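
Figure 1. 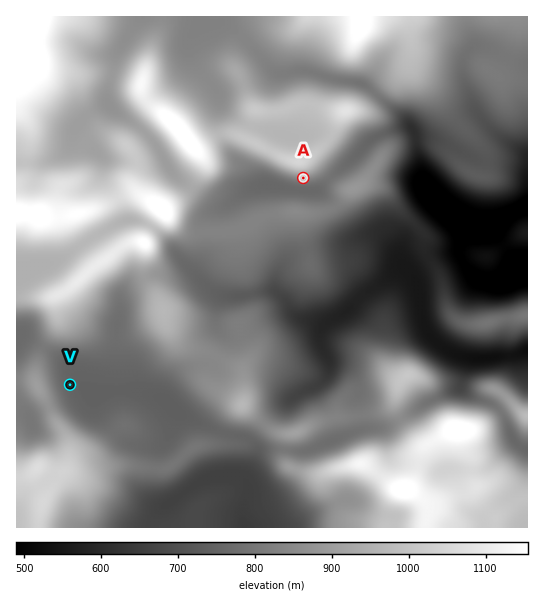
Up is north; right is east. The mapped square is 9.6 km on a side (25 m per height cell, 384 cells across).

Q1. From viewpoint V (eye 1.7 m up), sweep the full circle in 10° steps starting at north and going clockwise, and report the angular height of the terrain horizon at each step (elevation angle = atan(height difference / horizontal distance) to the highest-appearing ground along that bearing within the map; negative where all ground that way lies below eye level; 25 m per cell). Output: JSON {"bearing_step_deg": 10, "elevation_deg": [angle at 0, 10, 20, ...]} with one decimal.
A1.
{"bearing_step_deg": 10, "elevation_deg": [10.9, 9.4, 7.5, 7.3, 4.2, 5.7, 5.6, 3.9, 2.1, 2.6, 3.2, 3.0, 1.1, 1.4, 1.6, 3.9, 7.7, 10.3, 11.6, 12.2, 12.6, 11.9, 12.0, 13.1, 14.3, 15.1, 15.3, 14.8, 13.4, 11.5, 9.3, 6.9, 4.6, 6.4, 9.3, 11.6]}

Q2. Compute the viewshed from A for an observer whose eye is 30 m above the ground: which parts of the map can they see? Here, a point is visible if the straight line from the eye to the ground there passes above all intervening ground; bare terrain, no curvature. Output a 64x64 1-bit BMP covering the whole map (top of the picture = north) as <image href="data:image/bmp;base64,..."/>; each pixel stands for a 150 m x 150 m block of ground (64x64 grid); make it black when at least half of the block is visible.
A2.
<image width="64" height="64" href="data:image/bmp;base64,Qk0+AgAAAAAAAD4AAAAoAAAAQAAAAEAAAAABAAEAAAAAAAACAAATCwAAEwsAAAIAAAAAAAAA////AAAAAAAAAAAAAAAAAAAAAAAAAAAAAAAAAAAAAAAAAAAAAAAAAAAYAAAAAAAAAHgAAAADwAAB+AAAAAPAAB/4AAAPh8AAP/AAAAP/gAAD4AAAAf/AAAAAAAAAf+AAAAAAAAAf+AAAAAAB+AAfgAAAAAH+AAfgAAAAA//4B/MAAAAPH/wB4wAAAD8P/gHHAAAA/wP+AP4AAAH/Af8B/AAAAZ8I///wAAAAP3B//8AAAAD/8H/4AAAAB//gf+AAAAAP/8B/wAAAAA/fgB+EAAMAH/8ABgfgB4Af/wAAB/8BgD/+AAAH/wAAPgAAAAYAAAB8AAAABAAAAPgAAAAAAAAA+AQAAAAAAABwDAAAAAAAAGAeAAAAAAAAYB4AAAAAAADgDgAAAAAAAI9+AAAAAAAAH/8AAAAAAAAf/wAAAAAAAB///gAAAAAAP///gAAAAAB////AAAAAAf///8AAAAABgf//8AAAAAAA/jjwAAAAAAD4ADgAAAAAAeAADAAAAAADwAAAAAAAAAMAAAAAAAAABgAAAAAAAAAAAAAAAAAAAAAAAAAAAAAAAAAAAAAMAAAAAAAAAAwAAAAAAAAAAQAAAAAAAAAAAAAAAAAAAAAAAAAAAAAAAAAAAAAAAAAAAAAAAAAAAAAAAAAAAAAAAAAAAAAAAAAAAAAAAAAAAAAAAAAAAAAAAA=="/>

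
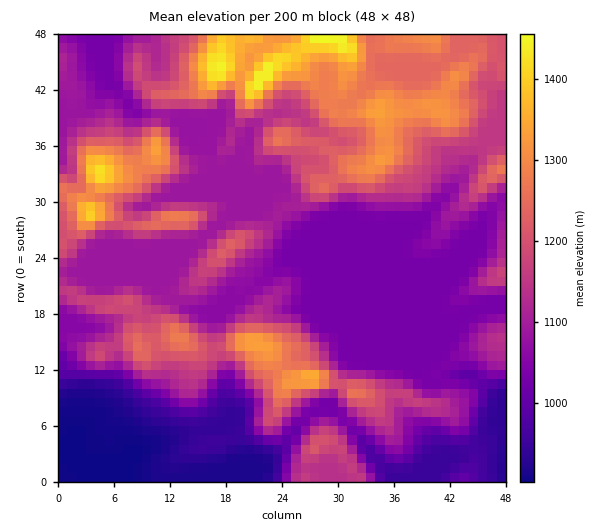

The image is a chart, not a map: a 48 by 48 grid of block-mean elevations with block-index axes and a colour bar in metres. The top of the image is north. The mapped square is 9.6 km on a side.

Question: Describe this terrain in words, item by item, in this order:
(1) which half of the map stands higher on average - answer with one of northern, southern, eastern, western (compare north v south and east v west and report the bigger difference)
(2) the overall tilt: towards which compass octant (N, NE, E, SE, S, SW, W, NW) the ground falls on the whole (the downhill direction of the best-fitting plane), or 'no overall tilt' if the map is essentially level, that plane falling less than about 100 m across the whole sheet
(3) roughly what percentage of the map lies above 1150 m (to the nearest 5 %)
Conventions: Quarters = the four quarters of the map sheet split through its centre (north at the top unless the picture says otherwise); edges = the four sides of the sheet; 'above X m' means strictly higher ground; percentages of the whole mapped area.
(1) On average the northern half of the map is the higher ground.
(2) On the whole the ground falls towards the south.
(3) Roughly 35 % of the ground is higher than 1150 m.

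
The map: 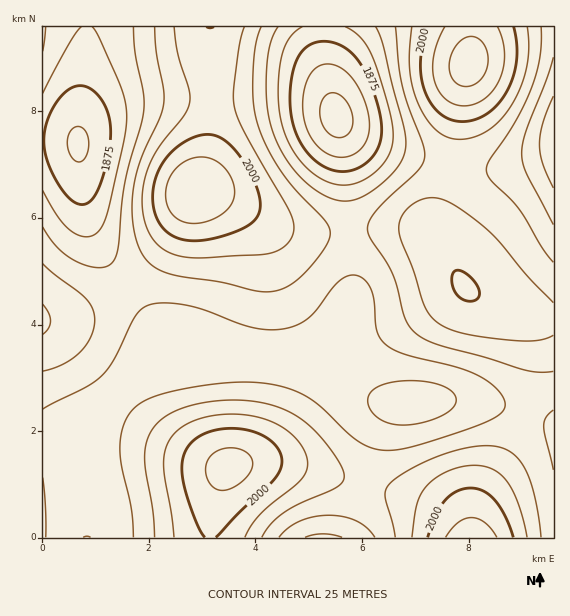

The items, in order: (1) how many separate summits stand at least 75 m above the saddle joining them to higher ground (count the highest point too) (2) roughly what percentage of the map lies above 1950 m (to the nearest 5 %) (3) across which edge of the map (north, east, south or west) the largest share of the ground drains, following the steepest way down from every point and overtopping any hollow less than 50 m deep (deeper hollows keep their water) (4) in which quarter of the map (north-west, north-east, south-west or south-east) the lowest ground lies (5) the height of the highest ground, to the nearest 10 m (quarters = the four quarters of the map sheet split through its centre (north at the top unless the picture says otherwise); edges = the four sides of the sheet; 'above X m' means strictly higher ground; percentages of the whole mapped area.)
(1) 4 summits rise at least 75 m above their surroundings.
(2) Ground above 1950 m makes up about 45 % of the sheet.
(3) Most of the ground drains across the southern edge.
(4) The lowest ground is in the north-east quarter.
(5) The highest point reaches roughly 2060 m.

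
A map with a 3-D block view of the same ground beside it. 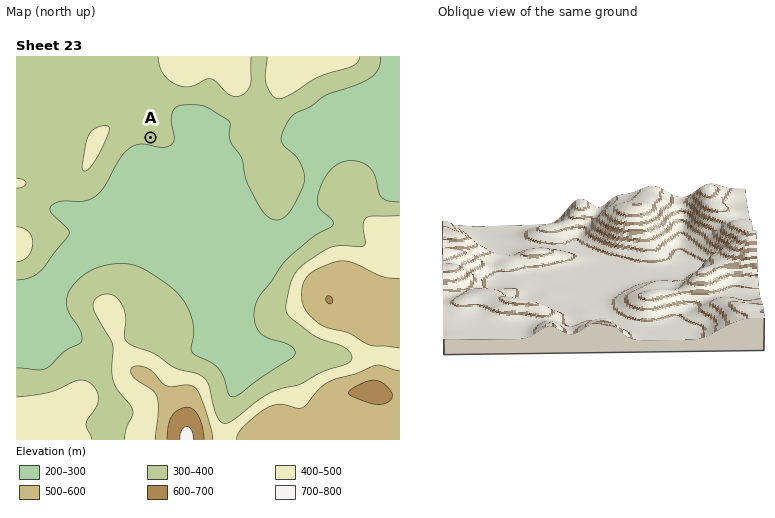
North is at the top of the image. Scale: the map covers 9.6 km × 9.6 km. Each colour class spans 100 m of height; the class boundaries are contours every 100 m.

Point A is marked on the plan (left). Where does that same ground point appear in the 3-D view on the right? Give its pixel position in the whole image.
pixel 510 294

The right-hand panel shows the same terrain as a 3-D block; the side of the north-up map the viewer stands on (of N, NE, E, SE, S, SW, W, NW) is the W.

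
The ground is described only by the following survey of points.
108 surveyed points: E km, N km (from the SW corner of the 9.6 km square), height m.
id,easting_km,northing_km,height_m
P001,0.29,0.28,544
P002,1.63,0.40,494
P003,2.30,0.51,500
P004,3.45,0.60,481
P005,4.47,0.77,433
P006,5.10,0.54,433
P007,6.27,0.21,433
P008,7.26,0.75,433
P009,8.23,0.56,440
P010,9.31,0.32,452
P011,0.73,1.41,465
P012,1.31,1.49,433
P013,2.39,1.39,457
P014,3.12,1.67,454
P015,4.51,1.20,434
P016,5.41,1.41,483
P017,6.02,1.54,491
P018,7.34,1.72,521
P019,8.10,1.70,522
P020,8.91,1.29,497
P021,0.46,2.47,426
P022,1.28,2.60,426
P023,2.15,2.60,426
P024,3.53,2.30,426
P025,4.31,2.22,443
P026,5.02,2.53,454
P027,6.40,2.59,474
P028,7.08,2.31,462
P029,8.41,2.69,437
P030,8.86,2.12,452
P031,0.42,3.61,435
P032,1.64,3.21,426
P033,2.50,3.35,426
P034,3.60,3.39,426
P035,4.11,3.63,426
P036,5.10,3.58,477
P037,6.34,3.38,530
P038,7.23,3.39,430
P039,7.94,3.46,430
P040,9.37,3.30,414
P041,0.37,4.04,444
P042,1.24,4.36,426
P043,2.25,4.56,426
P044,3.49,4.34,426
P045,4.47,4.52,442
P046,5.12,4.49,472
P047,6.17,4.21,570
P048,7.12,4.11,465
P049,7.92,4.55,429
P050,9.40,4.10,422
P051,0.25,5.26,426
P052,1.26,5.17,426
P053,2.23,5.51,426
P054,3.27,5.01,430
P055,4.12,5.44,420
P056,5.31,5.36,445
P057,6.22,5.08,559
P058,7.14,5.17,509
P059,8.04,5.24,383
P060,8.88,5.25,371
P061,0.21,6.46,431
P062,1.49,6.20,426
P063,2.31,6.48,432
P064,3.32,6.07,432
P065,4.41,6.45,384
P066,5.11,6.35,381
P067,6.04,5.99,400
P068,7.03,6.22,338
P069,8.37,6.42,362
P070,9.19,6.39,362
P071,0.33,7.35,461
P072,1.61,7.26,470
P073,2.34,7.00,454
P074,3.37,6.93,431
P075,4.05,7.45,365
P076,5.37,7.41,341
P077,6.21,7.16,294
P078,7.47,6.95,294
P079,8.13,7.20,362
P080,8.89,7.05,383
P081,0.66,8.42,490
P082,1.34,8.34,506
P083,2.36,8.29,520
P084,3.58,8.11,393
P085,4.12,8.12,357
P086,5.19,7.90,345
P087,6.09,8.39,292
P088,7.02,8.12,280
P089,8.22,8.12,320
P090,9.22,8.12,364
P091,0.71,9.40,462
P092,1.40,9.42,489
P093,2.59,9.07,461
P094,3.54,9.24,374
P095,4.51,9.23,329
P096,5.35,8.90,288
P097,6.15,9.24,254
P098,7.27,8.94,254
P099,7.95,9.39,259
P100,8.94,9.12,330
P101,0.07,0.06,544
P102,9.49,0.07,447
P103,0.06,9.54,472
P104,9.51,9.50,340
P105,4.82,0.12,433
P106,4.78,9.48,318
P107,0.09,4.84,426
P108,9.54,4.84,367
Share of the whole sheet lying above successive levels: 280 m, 95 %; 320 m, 90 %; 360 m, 82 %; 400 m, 74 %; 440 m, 38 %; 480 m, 19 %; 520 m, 4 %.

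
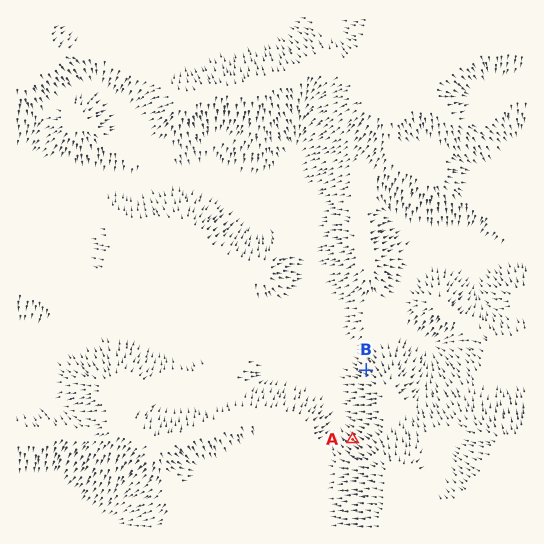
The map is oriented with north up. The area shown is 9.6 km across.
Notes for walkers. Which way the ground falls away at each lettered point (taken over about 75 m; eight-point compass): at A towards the NW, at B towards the NW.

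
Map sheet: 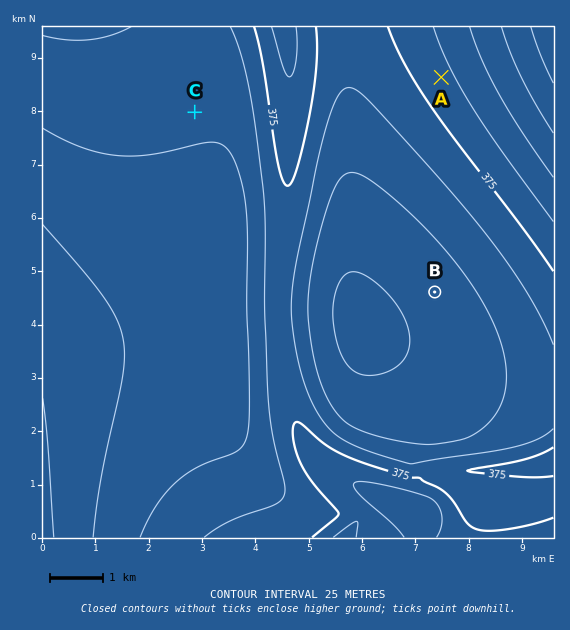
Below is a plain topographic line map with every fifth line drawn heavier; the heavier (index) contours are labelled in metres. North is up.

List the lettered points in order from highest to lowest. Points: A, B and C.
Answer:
B C A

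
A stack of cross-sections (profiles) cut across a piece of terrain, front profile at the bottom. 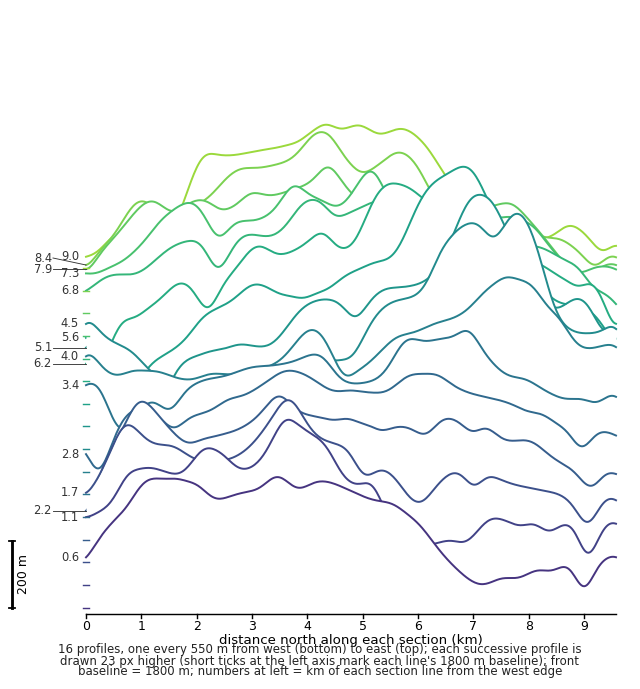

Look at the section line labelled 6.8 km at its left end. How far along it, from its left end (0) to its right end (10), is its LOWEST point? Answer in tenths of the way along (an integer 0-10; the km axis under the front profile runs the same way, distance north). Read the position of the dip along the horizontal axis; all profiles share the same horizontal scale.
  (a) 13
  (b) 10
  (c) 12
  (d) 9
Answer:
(b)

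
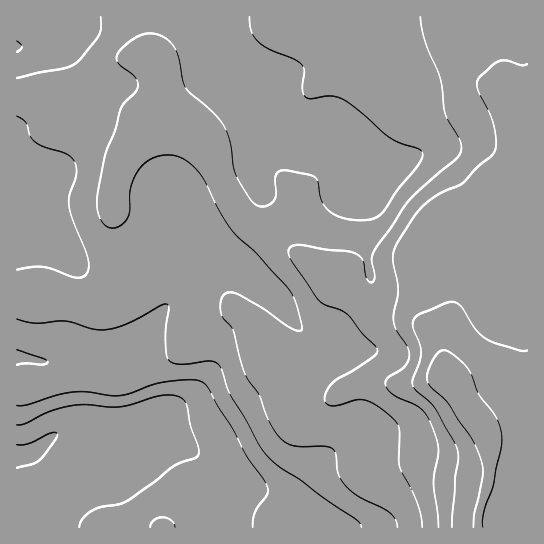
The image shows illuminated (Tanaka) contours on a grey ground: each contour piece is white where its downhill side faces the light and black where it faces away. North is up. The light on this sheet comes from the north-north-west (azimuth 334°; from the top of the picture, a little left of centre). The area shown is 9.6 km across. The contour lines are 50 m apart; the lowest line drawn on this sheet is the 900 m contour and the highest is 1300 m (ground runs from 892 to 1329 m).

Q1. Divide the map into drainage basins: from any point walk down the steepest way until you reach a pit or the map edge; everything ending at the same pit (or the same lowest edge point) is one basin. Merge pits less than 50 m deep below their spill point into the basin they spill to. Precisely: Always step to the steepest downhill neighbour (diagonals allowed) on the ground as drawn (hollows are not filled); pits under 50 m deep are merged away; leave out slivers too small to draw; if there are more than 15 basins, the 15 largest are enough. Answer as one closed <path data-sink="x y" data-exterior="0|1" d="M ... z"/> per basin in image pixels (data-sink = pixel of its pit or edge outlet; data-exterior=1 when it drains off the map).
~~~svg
<path data-sink="17 455" data-exterior="1" d="M527 16l-383 1 5 37 10 9 4 8 2 18 7 20 5 9 7 5-21 2-24 11-16 21-10 24-1 25 3 9 36 55-29 35-19 8-14-2-52-22-21 1 1 238 511-1z"/><path data-sink="17 230" data-exterior="1" d="M149 55l-14 1-8 4-14 16-10 4-49 7-38 8 1 194 20 0 52 22 14 2 19-8 29-35-34-49-5-15 0-17 5-22 16-25 10-9 12-5 20-5 9 0-7-5-8-15-6-32-4-8z"/><path data-sink="17 47" data-exterior="1" d="M143 16l-126 0-1 78 15-1 23-6 49-7 10-4 14-16 8-4 14-1-4-37z"/>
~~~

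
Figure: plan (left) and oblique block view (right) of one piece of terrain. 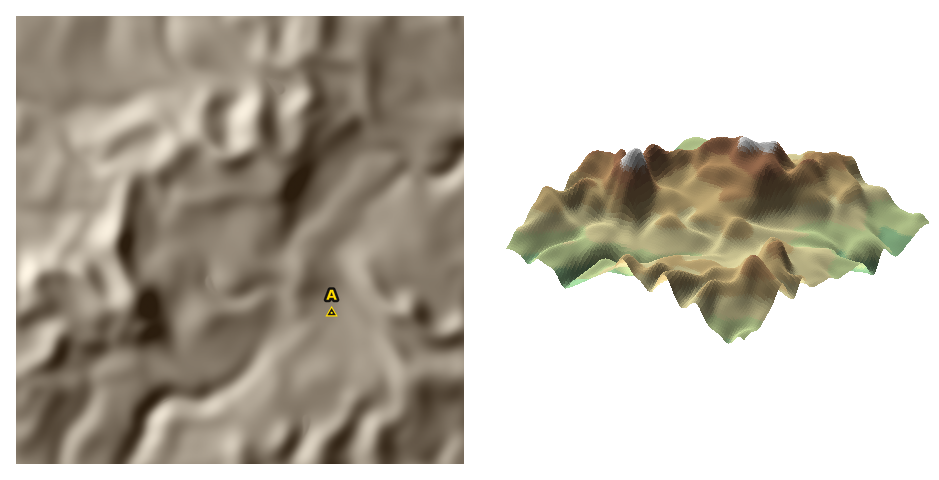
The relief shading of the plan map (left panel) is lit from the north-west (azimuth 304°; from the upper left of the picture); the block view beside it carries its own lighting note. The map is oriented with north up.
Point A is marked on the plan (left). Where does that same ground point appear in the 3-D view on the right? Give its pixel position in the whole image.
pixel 737 256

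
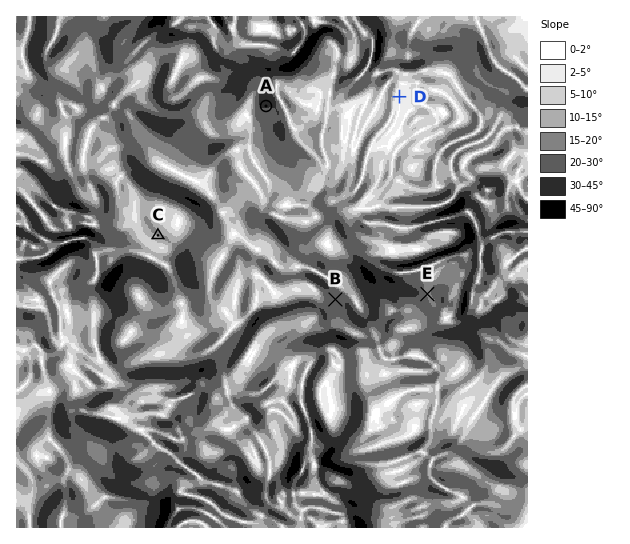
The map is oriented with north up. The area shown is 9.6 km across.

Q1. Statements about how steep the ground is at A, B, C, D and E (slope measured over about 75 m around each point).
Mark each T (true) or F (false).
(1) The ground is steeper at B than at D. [T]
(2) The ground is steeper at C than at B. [F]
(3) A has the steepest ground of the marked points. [T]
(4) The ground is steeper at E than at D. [T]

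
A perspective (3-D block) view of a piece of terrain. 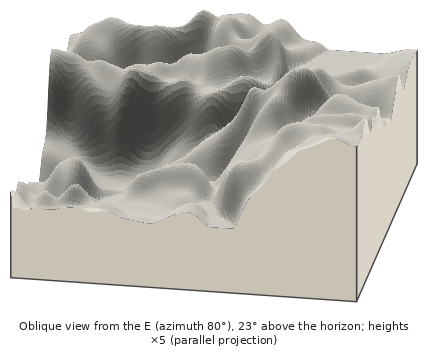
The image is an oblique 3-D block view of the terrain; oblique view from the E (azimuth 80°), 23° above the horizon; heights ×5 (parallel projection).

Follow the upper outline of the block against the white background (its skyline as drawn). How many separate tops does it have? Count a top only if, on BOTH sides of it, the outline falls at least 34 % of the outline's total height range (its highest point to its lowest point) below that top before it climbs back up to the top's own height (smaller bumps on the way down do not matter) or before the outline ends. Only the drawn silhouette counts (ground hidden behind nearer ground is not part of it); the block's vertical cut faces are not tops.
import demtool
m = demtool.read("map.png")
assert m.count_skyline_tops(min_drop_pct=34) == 0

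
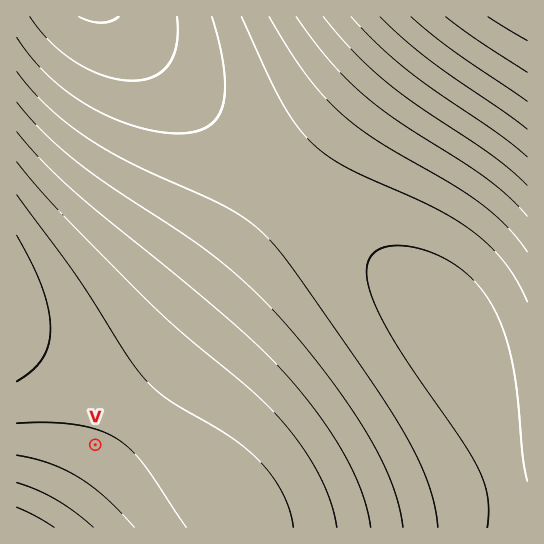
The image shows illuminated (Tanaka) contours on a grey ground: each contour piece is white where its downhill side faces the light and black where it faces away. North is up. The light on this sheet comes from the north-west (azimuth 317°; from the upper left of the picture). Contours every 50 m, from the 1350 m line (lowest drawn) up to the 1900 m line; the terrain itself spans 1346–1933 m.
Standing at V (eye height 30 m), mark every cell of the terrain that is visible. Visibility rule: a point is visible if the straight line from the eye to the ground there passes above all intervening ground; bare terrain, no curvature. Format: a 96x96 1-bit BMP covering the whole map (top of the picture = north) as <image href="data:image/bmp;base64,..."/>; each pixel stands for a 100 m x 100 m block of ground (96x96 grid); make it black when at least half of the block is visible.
<image width="96" height="96" href="data:image/bmp;base64,Qk2+BAAAAAAAAD4AAAAoAAAAYAAAAGAAAAABAAEAAAAAAIAEAAATCwAAEwsAAAIAAAAAAAAA////AAAAAAAAA////4AAAAAAAAAAB////4AAAAAAAAAAD////4AAAAAAAAAAH////4AAAAAAAAAAP////4AAAAAAAAAAf////4AAAAAAAAAB/////wAAAAAAAAAH/////wAAAAAAAAD//////wAAAAAAAAD//////gAAAAAAAAD//////gAAAAAAAAD//////AAAAAAAAAD/////+AAAAAAAAAD/////+AAAAAAAAAD/////8AAAAAAAAAD/////4AAAAAAAAAD/////wAAAAAAAAAD/////gAAAAAAAAAD////+AAAAAAAAAAD////8AAAAAAAAAAD////4AAAAAAAAAAD////gAAAAAAAAAAD////AAAAAAAAAAAD///8AAAAAAAAAAAD///4AAAAAAAAAAAD///gAAAAAAAAAAAD///AAAAAAAAAAAAD//+AAAAAAAAAAAAD//4AAAAAAAAAAAAD//wAAAAAAAAAAAAD//gAAAAAAAAAAAAD//AAAAAAAAAAAAAD/+AAAAAAAAAAAAAD/8AAAAAAAAAAAAAD/4AAAAAAAAAAAAAD/wAAAAAAAAAAAAAD/gAAAAAAAAAAAAAD/AAAAAAAAAAAAAAD+AAAAAAAAAAAAAAD8AAAAAAAAAAAAAAD4AAAAAAAAAAAAAADwAAAAAAAAAAAAAADgAAAAAAAAAAAAAADAAAAAAAAAAAAAAACAAAAAAAAAAAAAAAAAAAAAAAAAAAAAAAAAAAAAAAAAAAAAAAAAAAAAAAAAAAAAAAAAAAAAAAAAAAAAAAAAAAAAAAAAAAAAAAAAAAAAAAAAAAAAAAAAAAAAAAAAAAAAAAAAAAAAAAAAAAAAAAAAAAAAAAAAAAAAAAAAAAAAAAAAAAAAAAAAAAAAAAAAAAAAAAAAAAAAAAAAAAAAAAAAAAAAAAAAAAAAAAAAAAAAAAAAAAAAAAAAAAAAAAAAAAAAAAAAAAAAAAAAAAAAAAAAAAAAAAAAAAAAAAEAAAAAAAAAAAAAAAMAAAAAAAAAAAAAAAcAAAAAAAAAAAAAAA8AAAAAAAAAAAAAAB8AAAAAAAAAAAAAAH8AAAAAAAAAAAAAAP8AAAAAAAAAAAAAAf8AAAAAAAAAAAAAB/8AAAAAAAAAAAAAD/8AAAAAAAAAAAAAP/8AAAAAAAAAAAAAf/8AAAAAAAAAAAAB//8AAAAAAAAAAAAD//8AAAAAAAAAAAAP//8AAAAAAAAAAAAf//8AAAAAAAAAAAB///8AAAAAAAAAAAD///8AAAAAAAAAAAH///8AAAAAAAAAAAP///8AAAAAAAAAAA////8AAAAAAAAAAB////8AAAAAAAAAAD////8AAAAAAAAAAH////8AAAAAAAAAAP////8AAAAAAAAAAf////8AAAAAAAAAA/////8AAAAAAAAAA/////8AAAAAAAAAB/////8AAAAAAAAAD/////8AAAAAAAAAH/////8AAAAAAAAAP/////8AAAAAAAAAP/////8AAAAAAAAAf/////8AAAAAAAAA//////8="/>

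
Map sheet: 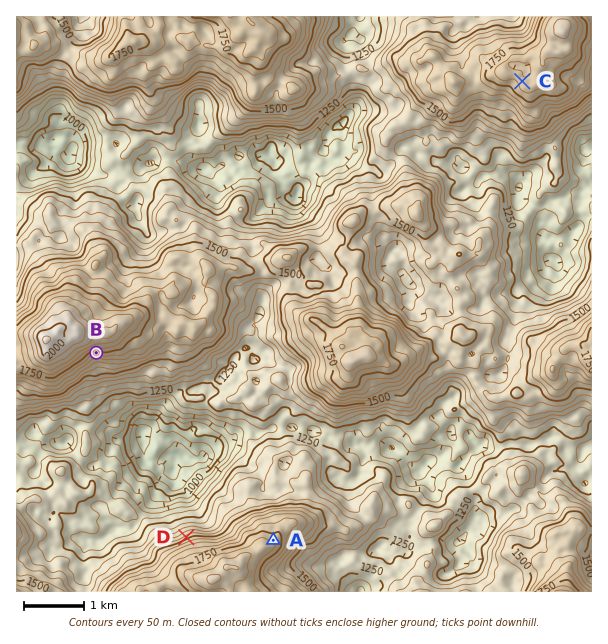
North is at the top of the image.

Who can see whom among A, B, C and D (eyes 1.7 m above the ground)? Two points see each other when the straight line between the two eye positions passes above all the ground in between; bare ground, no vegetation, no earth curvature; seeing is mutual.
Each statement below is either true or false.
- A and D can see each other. false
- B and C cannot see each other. true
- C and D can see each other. false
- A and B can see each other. true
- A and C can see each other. false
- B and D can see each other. true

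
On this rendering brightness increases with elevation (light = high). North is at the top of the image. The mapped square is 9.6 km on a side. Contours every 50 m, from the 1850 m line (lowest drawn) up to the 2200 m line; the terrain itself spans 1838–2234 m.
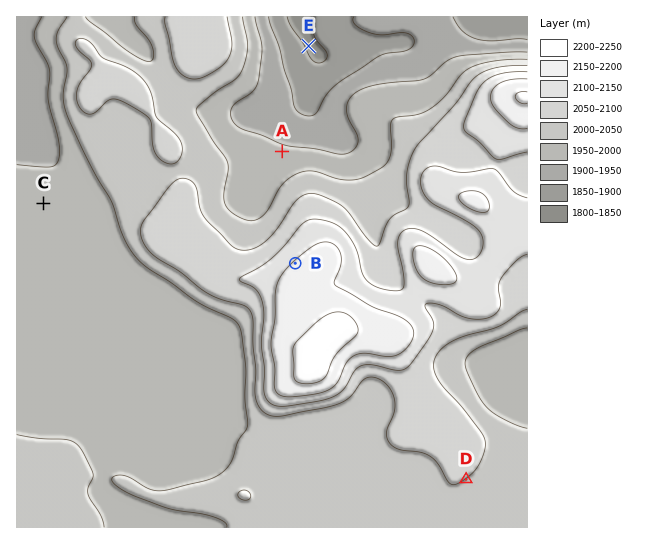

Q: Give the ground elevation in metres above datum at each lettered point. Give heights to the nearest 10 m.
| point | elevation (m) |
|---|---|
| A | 1960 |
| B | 2160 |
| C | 1950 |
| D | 2050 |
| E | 1850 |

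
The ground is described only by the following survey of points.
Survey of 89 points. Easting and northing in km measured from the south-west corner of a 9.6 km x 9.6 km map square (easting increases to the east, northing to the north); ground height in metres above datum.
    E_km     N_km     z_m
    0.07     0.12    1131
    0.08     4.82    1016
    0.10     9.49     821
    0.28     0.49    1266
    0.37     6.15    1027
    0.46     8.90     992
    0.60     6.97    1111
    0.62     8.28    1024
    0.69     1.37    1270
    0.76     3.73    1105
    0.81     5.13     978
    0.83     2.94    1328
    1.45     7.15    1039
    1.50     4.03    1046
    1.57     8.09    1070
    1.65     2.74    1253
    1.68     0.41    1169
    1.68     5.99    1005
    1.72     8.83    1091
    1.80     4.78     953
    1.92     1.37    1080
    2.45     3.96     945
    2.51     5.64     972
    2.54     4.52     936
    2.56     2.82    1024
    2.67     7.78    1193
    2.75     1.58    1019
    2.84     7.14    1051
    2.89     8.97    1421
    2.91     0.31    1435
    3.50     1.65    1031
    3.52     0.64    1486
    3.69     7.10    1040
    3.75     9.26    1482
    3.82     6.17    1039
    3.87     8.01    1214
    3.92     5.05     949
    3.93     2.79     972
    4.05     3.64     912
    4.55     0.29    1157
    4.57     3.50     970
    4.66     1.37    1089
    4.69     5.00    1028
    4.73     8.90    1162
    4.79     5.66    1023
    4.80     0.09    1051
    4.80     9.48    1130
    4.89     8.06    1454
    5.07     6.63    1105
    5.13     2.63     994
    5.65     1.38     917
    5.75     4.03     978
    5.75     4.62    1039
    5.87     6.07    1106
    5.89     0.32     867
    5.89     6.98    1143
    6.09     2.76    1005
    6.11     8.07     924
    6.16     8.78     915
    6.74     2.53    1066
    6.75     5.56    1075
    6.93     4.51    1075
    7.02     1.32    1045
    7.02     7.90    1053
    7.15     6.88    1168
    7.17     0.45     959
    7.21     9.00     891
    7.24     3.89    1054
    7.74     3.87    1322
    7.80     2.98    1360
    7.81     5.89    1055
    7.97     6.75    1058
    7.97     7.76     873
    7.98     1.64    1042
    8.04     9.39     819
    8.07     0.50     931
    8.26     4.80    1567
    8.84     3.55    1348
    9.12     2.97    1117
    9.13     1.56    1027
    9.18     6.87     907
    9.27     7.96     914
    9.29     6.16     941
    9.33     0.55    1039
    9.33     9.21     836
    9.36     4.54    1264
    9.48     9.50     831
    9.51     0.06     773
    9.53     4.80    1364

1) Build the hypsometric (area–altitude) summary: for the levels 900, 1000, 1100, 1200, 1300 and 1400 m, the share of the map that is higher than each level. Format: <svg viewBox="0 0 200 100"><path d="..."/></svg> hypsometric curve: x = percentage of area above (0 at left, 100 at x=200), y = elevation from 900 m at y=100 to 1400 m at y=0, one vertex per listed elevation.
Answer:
<svg viewBox="0 0 200 100"><path d="M183 100l-50-20-69-20-32-20-14-20-8-20"/></svg>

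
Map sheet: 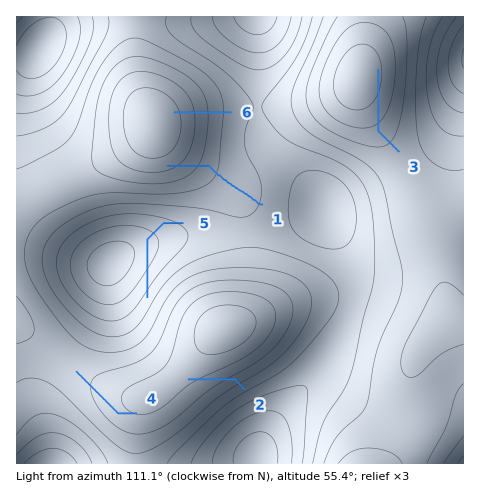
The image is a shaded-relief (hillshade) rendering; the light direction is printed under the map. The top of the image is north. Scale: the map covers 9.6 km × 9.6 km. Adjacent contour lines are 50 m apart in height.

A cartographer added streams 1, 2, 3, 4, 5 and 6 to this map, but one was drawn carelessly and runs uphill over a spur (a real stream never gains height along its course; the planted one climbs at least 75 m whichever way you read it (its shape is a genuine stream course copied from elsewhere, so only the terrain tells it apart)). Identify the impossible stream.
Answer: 5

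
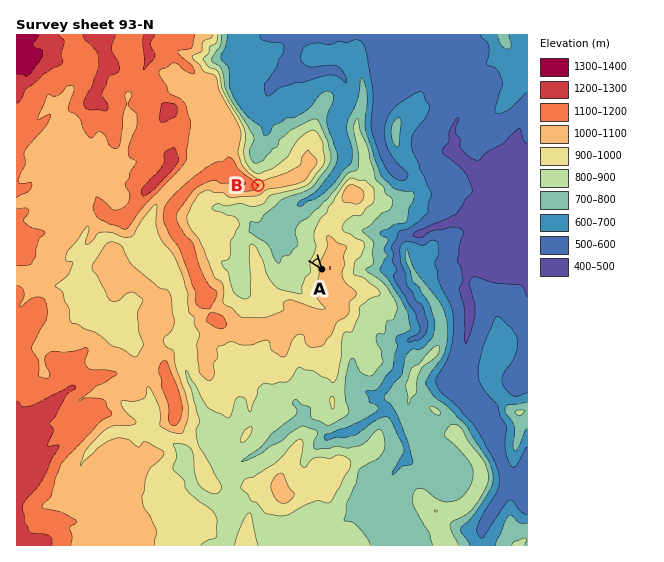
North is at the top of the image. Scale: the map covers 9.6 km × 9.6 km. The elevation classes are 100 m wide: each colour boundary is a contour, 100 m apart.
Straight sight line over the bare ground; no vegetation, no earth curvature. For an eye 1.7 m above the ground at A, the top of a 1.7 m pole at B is visible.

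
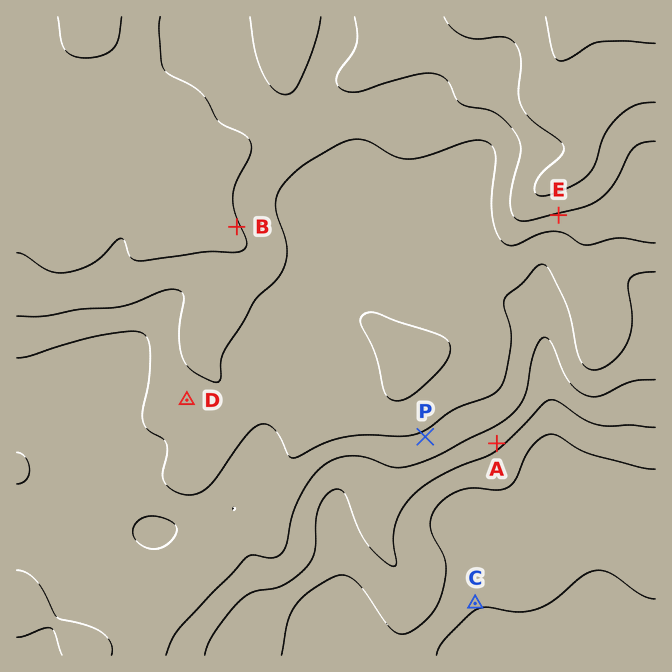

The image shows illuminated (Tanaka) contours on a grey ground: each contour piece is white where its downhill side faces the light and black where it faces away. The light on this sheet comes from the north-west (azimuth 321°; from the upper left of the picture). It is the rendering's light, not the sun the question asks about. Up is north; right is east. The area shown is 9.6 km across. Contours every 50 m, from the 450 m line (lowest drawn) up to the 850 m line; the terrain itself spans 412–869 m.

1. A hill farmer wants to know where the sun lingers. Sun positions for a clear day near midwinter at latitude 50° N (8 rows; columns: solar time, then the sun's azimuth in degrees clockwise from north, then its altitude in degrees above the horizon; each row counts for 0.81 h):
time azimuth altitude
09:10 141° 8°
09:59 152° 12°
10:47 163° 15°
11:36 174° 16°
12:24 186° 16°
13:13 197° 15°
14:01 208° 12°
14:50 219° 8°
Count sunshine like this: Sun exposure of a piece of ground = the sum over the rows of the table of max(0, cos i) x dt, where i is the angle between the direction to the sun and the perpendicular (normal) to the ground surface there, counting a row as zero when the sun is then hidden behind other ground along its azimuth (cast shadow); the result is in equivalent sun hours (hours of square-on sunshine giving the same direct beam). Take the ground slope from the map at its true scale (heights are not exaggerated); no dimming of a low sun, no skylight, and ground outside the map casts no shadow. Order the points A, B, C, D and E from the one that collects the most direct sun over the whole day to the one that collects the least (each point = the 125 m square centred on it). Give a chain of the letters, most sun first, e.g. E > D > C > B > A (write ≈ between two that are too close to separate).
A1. E > A > C ≈ D > B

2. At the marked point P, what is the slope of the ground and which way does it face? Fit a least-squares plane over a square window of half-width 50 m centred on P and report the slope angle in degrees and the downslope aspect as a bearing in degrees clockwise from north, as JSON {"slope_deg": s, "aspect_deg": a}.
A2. {"slope_deg": 5, "aspect_deg": 157}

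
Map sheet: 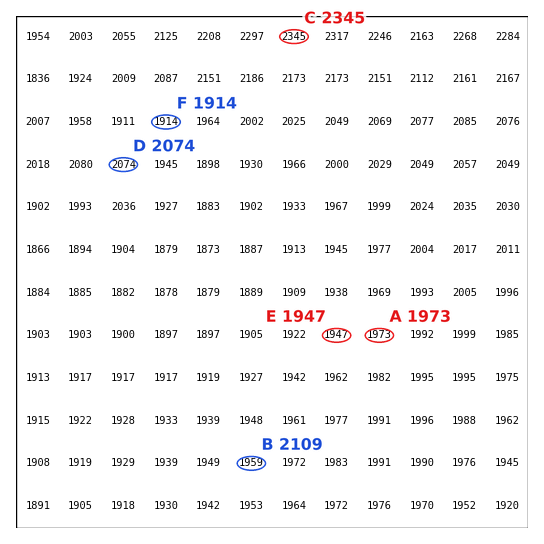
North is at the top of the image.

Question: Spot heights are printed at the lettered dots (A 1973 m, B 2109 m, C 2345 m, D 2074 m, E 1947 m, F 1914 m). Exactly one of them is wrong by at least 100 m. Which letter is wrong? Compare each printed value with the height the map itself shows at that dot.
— B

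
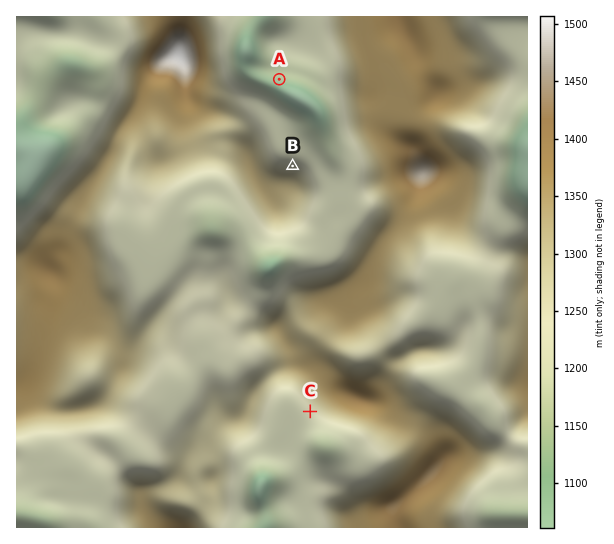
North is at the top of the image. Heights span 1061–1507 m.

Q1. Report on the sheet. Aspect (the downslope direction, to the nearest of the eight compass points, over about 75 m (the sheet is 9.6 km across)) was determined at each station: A S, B N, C SW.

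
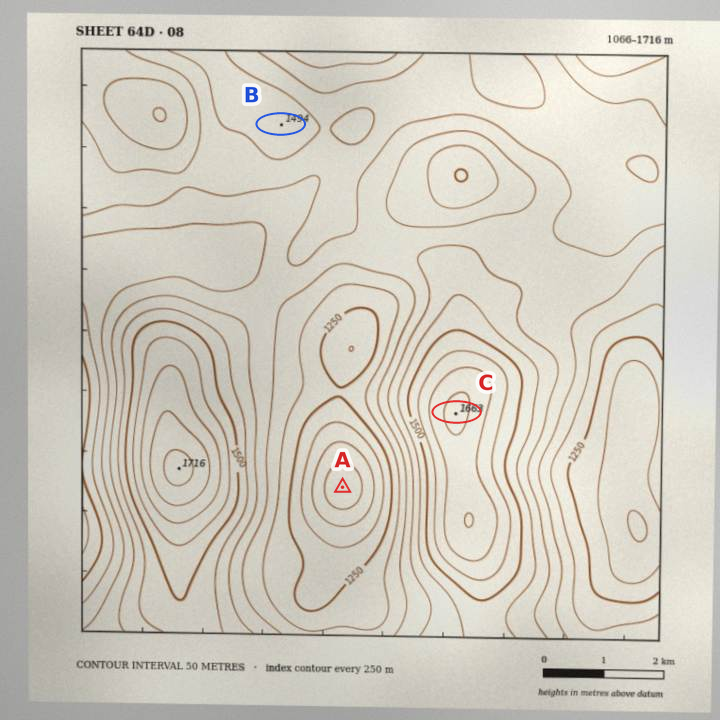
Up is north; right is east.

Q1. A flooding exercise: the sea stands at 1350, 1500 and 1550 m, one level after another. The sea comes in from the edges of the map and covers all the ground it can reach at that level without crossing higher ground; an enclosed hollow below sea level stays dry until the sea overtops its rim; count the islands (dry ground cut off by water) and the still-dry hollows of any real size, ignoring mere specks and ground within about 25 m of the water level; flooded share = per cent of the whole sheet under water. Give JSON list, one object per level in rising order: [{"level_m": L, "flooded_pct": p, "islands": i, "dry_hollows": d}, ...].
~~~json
[{"level_m": 1350, "flooded_pct": 32, "islands": 0, "dry_hollows": 2}, {"level_m": 1500, "flooded_pct": 87, "islands": 2, "dry_hollows": 0}, {"level_m": 1550, "flooded_pct": 91, "islands": 2, "dry_hollows": 0}]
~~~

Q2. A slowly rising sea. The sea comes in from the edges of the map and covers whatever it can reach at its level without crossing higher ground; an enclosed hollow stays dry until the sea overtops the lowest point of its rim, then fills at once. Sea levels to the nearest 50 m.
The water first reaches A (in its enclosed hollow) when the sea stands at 1300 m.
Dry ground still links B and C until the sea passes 1400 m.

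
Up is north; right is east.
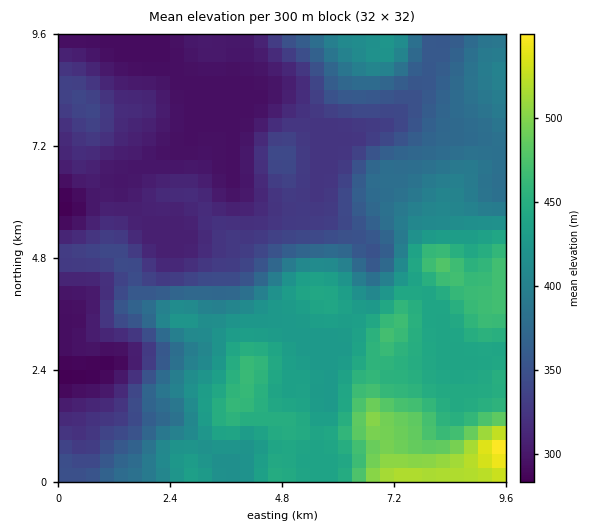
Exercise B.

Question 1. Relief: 280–560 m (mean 380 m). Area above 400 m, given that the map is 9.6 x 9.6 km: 35.2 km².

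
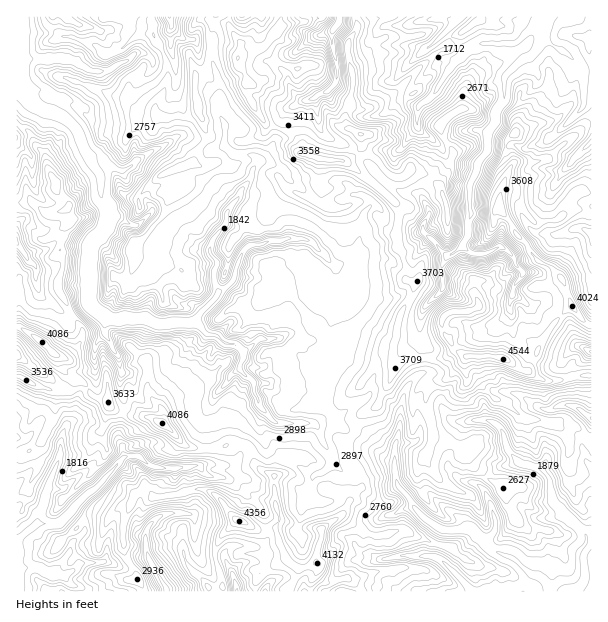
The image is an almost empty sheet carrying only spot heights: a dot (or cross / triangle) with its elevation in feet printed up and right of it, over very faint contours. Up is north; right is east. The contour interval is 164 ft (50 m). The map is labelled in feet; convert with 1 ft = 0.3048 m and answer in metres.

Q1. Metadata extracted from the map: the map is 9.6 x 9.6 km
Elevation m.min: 390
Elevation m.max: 1380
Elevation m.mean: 800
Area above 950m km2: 23.7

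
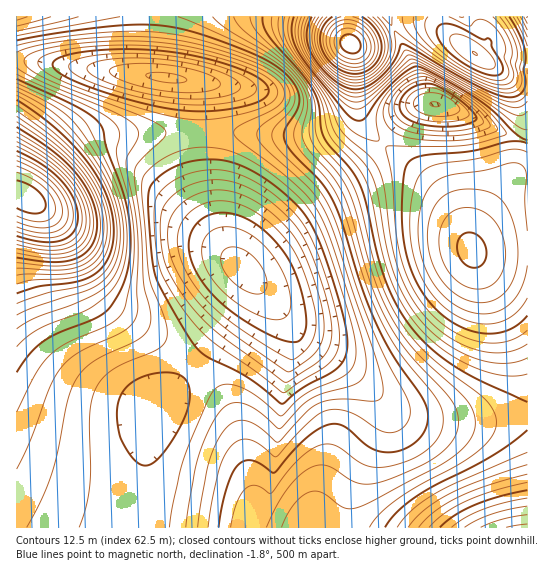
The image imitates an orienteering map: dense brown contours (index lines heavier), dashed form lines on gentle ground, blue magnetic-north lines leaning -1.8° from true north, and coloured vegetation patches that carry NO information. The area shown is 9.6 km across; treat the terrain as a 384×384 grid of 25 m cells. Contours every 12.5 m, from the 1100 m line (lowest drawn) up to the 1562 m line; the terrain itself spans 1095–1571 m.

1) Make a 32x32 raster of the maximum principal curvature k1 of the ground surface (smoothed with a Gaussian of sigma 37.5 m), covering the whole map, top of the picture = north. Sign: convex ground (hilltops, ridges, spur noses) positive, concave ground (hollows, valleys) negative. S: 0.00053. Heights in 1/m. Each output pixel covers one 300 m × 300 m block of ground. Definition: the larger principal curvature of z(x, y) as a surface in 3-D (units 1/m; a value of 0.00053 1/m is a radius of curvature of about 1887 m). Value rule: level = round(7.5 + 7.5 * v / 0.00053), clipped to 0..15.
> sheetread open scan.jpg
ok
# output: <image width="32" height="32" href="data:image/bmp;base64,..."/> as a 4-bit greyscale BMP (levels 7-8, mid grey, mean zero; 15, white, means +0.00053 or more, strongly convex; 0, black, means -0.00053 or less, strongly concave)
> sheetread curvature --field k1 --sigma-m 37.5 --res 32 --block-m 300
<image width="32" height="32" href="data:image/bmp;base64,Qk12AgAAAAAAAHYAAAAoAAAAIAAAACAAAAABAAQAAAAAAAACAAATCwAAEwsAABAAAAAAAAAAAAAAABEREQAiIiIAMzMzAERERABVVVUAZmZmAHd3dwCIiIgAmZmZAKqqqgC7u7sAzMzMAN3d3QDu7u4A////AIiIiIiIiImYmYiIiIiIiIiIiIiIiIiJmJmIiIiIiIiIiIiIiId3iZiJmIiIiIiIiIiIiIiIiImZiZiIiId4iIiIiIiIiIiJmImZiId3eIiIiIiIiIiIiZiJmYh3d3iIiIiIh3d3eImYiJmYh3d4iIiIiHd3d3iJmIiZmId3iIiIiHd3d3d4mZiImZiIeIiIiHd3d3d4iZmYeIiIiIiIiIh3d3d3iJmZiHd4iIiIiIiId3d3iImZmIiHeIiIiIiIiHd4iImZmYh3d3eIiIiJmZl3eIiZmZh3d3d3iIiImZmZd4iJmZiHd3d3d4iIiJmZmXiJmqmHd3d3d3eIiImZmZiImqqph3d3d3d3iIiJmZmIiau7qXd3d3d3d4iImZmZiJvMyph3d3d3d3eIiJmZmIi8zLqYh3d3d3d4iIiZmYiIzMupmId3d3d3eIiJmZiIicu5mYiIh3d3d3eIiZmIiIm6mZiIiIiIiIiHiJmZmZmZmZiIiIiJmZmZmImqqqqqqoiIiZmqqqq7uqqru6qZiZuIiau7u7u7qqmavLl2Z3m9maqqqZmIiHdnit23VWaKzYiId3d3d3d2VYvet0Vprf93d3d3d3d3dmaM7sqZzf/9d3d3d3d4iJmrzv/tve//vIiImZqqq7u8ze//3M3v29uqu7u7u7qqqrvO7Lqr3J3K"/>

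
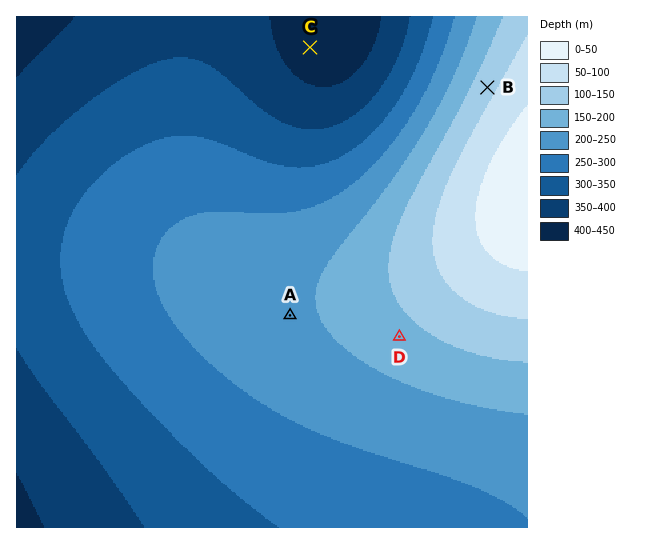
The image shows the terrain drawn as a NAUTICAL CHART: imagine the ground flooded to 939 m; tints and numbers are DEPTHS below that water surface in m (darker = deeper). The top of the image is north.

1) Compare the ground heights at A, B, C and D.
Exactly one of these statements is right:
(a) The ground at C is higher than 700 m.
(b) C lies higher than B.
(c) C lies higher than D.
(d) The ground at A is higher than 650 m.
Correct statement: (d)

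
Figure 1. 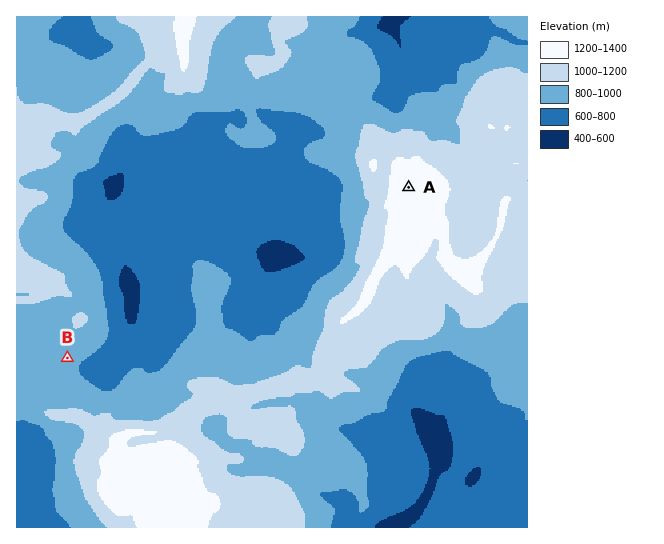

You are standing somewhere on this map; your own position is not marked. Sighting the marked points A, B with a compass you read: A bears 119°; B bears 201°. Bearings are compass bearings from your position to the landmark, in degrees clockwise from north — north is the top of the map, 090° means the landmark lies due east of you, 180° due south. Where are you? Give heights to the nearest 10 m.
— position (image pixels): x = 181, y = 61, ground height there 1220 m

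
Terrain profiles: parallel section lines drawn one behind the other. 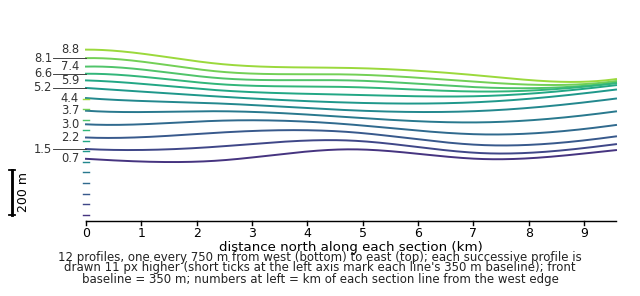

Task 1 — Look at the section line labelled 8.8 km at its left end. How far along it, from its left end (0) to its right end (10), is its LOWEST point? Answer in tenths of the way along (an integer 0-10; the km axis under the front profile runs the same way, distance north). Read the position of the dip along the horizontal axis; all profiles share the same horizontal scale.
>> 9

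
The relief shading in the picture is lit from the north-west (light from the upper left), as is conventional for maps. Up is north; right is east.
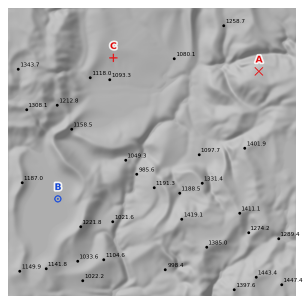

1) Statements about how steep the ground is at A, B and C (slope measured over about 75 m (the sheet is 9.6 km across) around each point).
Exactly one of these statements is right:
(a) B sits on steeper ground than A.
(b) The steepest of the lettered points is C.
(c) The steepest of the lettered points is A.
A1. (c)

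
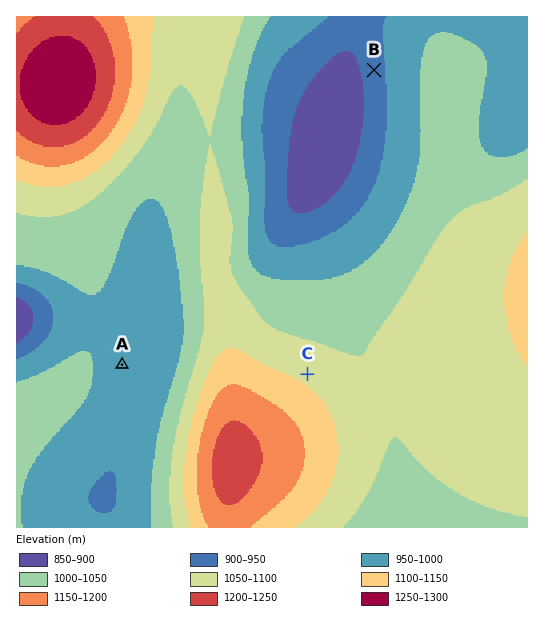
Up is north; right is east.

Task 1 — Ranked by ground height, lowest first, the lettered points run B A C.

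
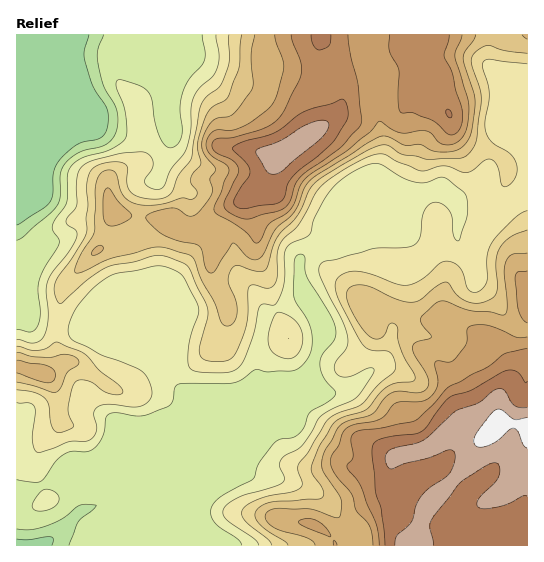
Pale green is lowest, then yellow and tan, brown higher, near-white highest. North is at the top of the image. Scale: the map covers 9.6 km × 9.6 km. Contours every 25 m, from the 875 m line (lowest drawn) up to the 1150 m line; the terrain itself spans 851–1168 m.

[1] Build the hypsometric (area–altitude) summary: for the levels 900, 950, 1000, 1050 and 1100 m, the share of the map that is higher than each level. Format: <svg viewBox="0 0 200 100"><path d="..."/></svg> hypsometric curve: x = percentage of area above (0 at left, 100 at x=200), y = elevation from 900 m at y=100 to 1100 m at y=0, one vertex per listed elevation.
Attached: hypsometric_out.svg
<svg viewBox="0 0 200 100"><path d="M188 100l-64-25-46-25-32-25-25-25"/></svg>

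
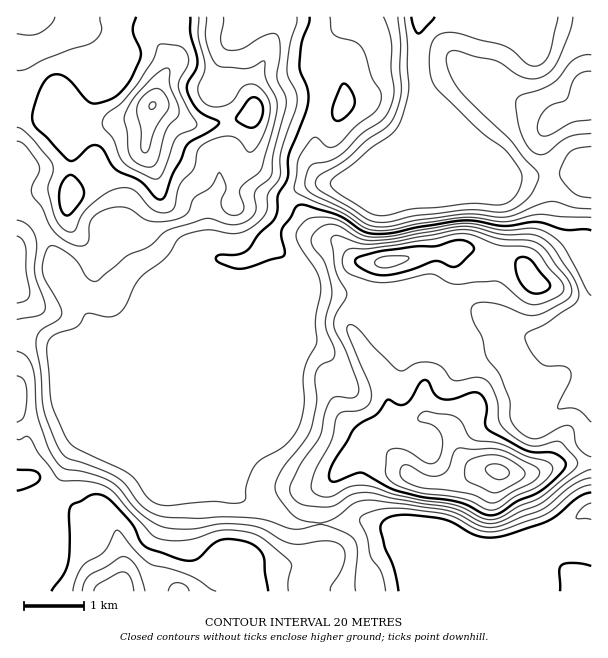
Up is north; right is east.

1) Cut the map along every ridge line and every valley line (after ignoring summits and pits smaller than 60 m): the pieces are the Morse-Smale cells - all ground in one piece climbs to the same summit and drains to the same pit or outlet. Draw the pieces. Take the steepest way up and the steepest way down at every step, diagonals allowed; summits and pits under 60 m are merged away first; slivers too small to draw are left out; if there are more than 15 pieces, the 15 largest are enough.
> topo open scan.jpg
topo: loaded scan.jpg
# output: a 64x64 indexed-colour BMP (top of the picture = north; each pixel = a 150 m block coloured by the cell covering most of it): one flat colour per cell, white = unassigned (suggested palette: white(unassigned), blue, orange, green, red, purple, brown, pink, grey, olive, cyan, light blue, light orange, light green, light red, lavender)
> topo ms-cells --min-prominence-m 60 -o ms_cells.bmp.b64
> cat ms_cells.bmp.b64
<image width="64" height="64" href="data:image/bmp;base64,Qk12CAAAAAAAAHYAAAAoAAAAQAAAAEAAAAABAAQAAAAAAAAIAAATCwAAEwsAABAAAAAAAAAA////ALR3HwAOf/8ALKAsACgn1gC9Z5QAS1aMAMJ34wB/f38AIr28AM++FwDox64AeLv/AIrfmACWmP8A1bDFADMzMzMzMzMzMzMzN3d3d3d3d3d3d3d3d3d3d3d2ZmZmMzMzMzMzMzMzMzMzN3d3d3d3d3d3d3d3d3d3d3ZmZmYzMzMzMzMzMzMzMzMzd3d3d3d3d3d3d3d3d3d3dmZmZjMzMzMzMzMzMzMzMzMzMzM3d3d3d3d3d3d3d3dmZmZmMzMzMzMzMzMzMzMzMzMzMzN3d3d3d3d3d3dmd2ZmZmYzMzMzMzMzMzMzMzMzMzMzM3d3d3d3d3ZmZmZmZmZmZjMzMzMzMzMzMzMzMzMzMzMzd3d3d3d2ZmZmZmZmZmZmMzMzMzMzMzMzMzMzMzMzMyN3d3dmZmZmZmZmZmZmZmYzMzMzMzMzMzMzMzMzMzIiImZmZmZmZmZmZmZmZmZmZjMzMzMzMzMzMzMzMzMzIiIiZmZmZmZmZmZmZmZmZmZmMzMzMzMzMzMzMzMzMiIiIiJmZmZmZmZmZmZmZmZmZmYzMzMzMzMzMzMzMzMiIiIiImZmZmZmZmZmZmZmZmZmZjMzMzMzMzMzMzMzMyIiIiIiJmZmZmZiIiZmZmZmZmZmMzMzMzMzMzMzMzMzIiIiIiIiZmZmYiIiIiJiIiJmZmYzMzMzMzMzMzMzMzMiIiIiIiIiIiIiIiIiIiIiIiIiIjMzMzMzMzMzMzMzMzIiIiIiIiIiIiIiIiIiIiIiIiIiMzMzMzMzMzMzMzMzMiIiIiIiIiIiIiIiIiIiIiIiIiIzMzMzMzMzMzMzMzMzIiIiIiIiIiIiIiIiIiIiIiIiIjMzMzMzMzMzMzMzMzMyIiIiIiIiIiIiIiIiIiIiIiIiMzMzMzMzMzMzMzMzMzMiIiIiIiIiIiIiIiIiIiIiIiIzMzMzMzMzMzMzMzMzMzIiIiIiIiIiIiIiIiIiIiIiIjMzMzMzMzMzMzMzMzMzMiIiIiIiIiIiIiIiIiIiIiIiMzMzMzMzMzMzMzMiIzMyIiIiIiIiIiIiIiIiIiIiIiIzMzMzMzMzMzMzIiIiMzIiIiIiIiIiIiIiIiIiIiIiIjMzMzMzMzMzMzIiIiIjMiIiIiIiIiIiIiIiIiIiIiIiMzMzMzMzMzMzIiIiIiIyIiIiIiIiIiIiIiIiIiIiIiIzMzMzMzMzMzMiIiIiIjIiIiIiIiIiIiIiIiIiIiIiIjMzMzMxEREzMyIiIiIiIiIiIiIiIiIiIiIiIiIiIiIiMzMzMzERERMzIiIiIiIiIiIiIiIiIiIiRCIiIkREQiIzMzMzERERETMiIiIiIiIiIiIiIiIiIiRERCJEREREIjMzMzMREREREyIiIiIiIiIiIiIiIiIiRERERERERERCMzMzMRERERESIiIiIiIiIiIiIiIiIiREREREREREREQzMzMREREREREiIiIiIiIiIiIiJEQiRERERERERERERDMzMxERERERESIiIiIiIiJEREREREREREREREREREREMzMxEREREREREiIiIiIiJEREREREREREREREREREREQzMzERERERERERIiIiIiIkRERERERERERERERERERERDMzMRERERERERESIiIiIkREREREREREREREREREREREMzMRERERERERERERERIiREREREREREREREREREREREQzMxERERERERERERERESRERERERERERERERERERERERDMxERERERERERERERERREREREREREREREREREREREREMzEREREREREREREREREUREREREREREREREREREREREQzERERERERERERERERERRERERERERERERERERERERERDEREREREREREREREREREUREREREREREREREREREREREERERERERERERERERERERREREREREREREREREREREREQREREREREREREREREREREURERERERERERERERERERERBERERERERERERERERERERERFVREREREREREREREREREERERERERERERERERERERERFVVVREREREREREVVVVVEURERERERERERERERERERERFVVVVUREREREREVVVVVVVREREREREREREREREREREREVVVVVVEREREREVVVVVVVVERERERERERERERERERERERVVVVVVREREREVVVVVVVVURERERERERERERERERERERFVVVVVVUREREVVVVVVVVVREREREREREREREREREREREVVVVVVVVEREVVVVVVVVVVERERERERERERERERERERERVVVVVVVUREVVVVVVVVVVUREREREREREREREREREREREVVVVVVVVFVVVVVVVVVVVRERERERERERERERERERERERVVVVVVVVVVVVVVVVVVVVERERERERERERERERERERERFVVVVVVVVVVVVVVVVVVVUREREREREREREREREREREREVVVVVVVVVVVVVVVVVVVVREREREREREREREREREREREVVVVVVVVVVVVVVVVVVVVVERERERERERERERERERERERVVVVVVVVVVVVVVVVVVVVURERERERERERERERERERERFVVVVVVVVVVVVVVVVVVVVRERERERERERERERERERERERVVVVVVVVVVVVVVVVVVVVERERERERERERERERERERERFVVVVVVVVVVVVVVVVVVVURERERERERERERERERERERERFVVVVVVVVVVVVVVVVVVRERERERERERERERERERERERERVVVVVVVVVVVVVVVVVV"/>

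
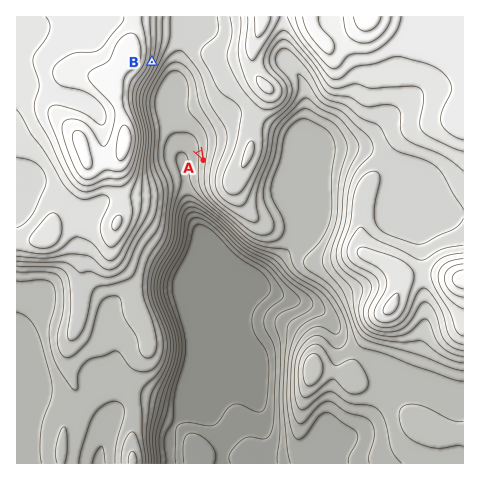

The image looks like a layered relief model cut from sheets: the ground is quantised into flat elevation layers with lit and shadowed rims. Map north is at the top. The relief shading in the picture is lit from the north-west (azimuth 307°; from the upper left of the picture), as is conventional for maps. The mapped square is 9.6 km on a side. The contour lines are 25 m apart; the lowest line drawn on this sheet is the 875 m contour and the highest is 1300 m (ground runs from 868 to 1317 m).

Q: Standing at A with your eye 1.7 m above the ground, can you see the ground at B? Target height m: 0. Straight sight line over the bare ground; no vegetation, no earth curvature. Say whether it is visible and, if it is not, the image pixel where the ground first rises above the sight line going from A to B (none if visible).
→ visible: true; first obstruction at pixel None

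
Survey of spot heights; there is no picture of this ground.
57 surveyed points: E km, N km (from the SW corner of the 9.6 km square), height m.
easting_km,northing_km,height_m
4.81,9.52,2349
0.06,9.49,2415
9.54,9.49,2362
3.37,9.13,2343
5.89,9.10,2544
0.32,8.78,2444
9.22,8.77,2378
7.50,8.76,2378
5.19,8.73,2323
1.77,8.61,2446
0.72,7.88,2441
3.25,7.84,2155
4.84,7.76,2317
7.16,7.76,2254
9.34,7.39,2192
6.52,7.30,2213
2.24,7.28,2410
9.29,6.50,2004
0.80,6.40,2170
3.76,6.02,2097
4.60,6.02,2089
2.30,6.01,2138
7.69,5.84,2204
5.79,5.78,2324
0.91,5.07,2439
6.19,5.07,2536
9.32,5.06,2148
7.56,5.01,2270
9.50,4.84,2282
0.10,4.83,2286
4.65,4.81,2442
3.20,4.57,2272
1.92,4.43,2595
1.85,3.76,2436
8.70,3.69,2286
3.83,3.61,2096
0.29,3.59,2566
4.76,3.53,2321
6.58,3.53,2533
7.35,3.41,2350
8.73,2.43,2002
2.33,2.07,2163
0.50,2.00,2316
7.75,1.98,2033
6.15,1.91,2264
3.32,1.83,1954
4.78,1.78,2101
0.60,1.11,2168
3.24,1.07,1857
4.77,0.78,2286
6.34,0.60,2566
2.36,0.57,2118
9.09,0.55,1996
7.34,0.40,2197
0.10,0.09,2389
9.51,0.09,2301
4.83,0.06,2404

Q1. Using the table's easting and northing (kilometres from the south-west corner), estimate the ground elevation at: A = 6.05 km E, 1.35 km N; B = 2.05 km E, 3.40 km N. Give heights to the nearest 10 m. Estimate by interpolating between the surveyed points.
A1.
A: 2380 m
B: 2310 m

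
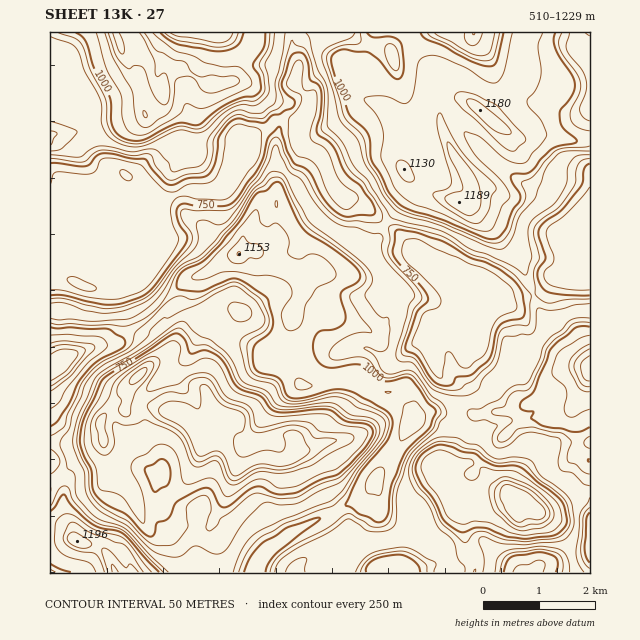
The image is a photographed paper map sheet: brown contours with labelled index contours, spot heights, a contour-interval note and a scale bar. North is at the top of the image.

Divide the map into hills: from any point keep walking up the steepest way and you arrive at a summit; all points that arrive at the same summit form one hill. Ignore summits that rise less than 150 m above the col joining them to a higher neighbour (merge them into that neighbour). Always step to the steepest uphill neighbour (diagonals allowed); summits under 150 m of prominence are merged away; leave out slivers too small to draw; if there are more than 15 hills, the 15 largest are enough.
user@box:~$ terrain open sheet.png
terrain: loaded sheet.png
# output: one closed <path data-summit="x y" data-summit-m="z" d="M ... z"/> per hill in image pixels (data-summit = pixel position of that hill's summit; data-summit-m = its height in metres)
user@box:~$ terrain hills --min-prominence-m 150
<path data-summit="239 254" data-summit-m="1153" d="M287 119l-13 2-7 8-23 9 4 12-5 7-12 8-5 17-7 8-29 0-26 10-9 0-8-4 5 25-2 7-9 8 10 12 1 18-4 9-10 8 28 31 9 14 1 9-4 11-5 5-17 11-19 18-4 10 1 7 53 16 8 6 15 22 14-3 5-19 2-2 7 0 17 19 17 0 10-3 14 1 5 5 1 7-1 4-10 8-22-3-28 12-9 30-16 28 0 6 6 8 0 32 77 0 15-16 28-11 17 4 13-7 24-1 14-6 6-6 7-14-3-6 2-8 19-21 0-16 15-10 7-20 1-46-5-6-13-8-10-27 0-13 3-8 6-3 19-4-7-6-6-14 0-12 6-7-9-7-21-22-38-2-12 5-15-9-6-9 1-14-6-23-12-14-10-27-23-18 0-20z"/><path data-summit="462 203" data-summit-m="1189" d="M590 32l-296 0-2 12 7 21-6 17 16 17 0 6-9 15 0 21 23 18 10 27 10 12 10 0 11 6 21 21 10 6 19 19 11 5 17 19 43 33 12-9 10 3 33-8 14-16 25-6-7-5-3-5-3-13-5-8 0-7 16-18 13-9z"/><path data-summit="62 362" data-summit-m="1229" d="M129 177l-8 13-13 7-8 1-16-10-14-1-20 19 0 280 24-23 16-7 14-13 6 28 21 19 8 19 13 0 10-2 2 6 12 11 33 2 17-27 12-32 25-10 22 3 11-10-1-9-5-5-7-1-34 3-17-19-7 0-5 11-1 10-15 3-15-22-8-6-53-16-1-7 4-10 19-18 17-11 5-5 4-11-1-9-9-14-28-31 10-8 4-9-1-18-10-12 9-8 2-9-7-26z"/><path data-summit="119 43" data-summit-m="1213" d="M293 32l-243 0 0 173 20-18 14 1 16 10 8-1 13-7 7-13 4 1 17 19 6 3 9 0 26-10 29 0 7-8 5-17 12-8 5-7-3-12 22-9 7-8 4-2 22 2 9-16 0-6-16-17 6-20-7-18z"/><path data-summit="590 369" data-summit-m="1226" d="M590 271l-17 0-16 5-17 17-8 2-25 6-10-3-11 9-4 20-4 8-5 4-16 0-11-4-10 0-6 6 1 13 9 21 13 8 5 6-3 54-5 12-13 9 2 2 17 0 14-3 13 7 14 17 12 6 17 14 19 9 23 27 9 30 13-1z"/><path data-summit="115 572" data-summit-m="1209" d="M104 443l-14 13-16 7-24 25 0 84 165 1 1-32-6-8 0-6-34-3-12-11-2-6-10 2-13 0-8-19-21-19z"/><path data-summit="391 564" data-summit-m="1042" d="M453 509l-6 0-21 9-10-2-6 14-6 6-14 6-19 0-9 3-9 5-17-4-22 8-10 6-11 12 181 1 2-15-11-18-1-21-5-7z"/><path data-summit="521 572" data-summit-m="1053" d="M512 495l-25 13-28 5 5 6 0 15 2 10 10 14-1 14 101 1-7-28-8-12-16-17-19-9z"/>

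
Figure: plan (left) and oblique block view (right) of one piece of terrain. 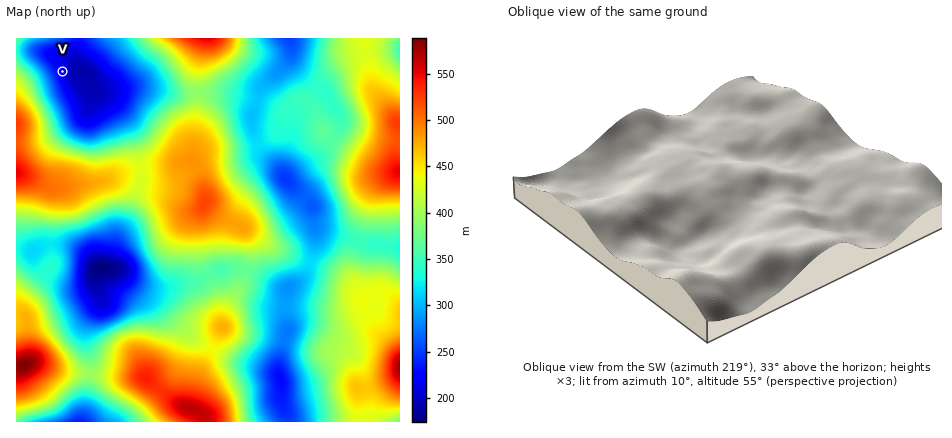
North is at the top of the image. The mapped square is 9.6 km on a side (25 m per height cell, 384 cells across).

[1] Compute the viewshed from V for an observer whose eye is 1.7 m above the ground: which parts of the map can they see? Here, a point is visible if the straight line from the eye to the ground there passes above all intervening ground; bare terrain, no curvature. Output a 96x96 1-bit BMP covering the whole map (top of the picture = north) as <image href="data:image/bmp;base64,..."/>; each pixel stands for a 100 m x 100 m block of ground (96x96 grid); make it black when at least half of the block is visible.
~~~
<image width="96" height="96" href="data:image/bmp;base64,Qk2+BAAAAAAAAD4AAAAoAAAAYAAAAGAAAAABAAEAAAAAAIAEAAATCwAAEwsAAAIAAAAAAAAA////AAAAAAAAAAAAAAAAAAAAAAAAAAAAAAAAAAAAAAAAAAAAAAAAAAAAAAAAAAAAAAAAAAAAAAAAAAAAAAAAAAAAAAAAAAAAAAAAAAAAAAAAAAAAAAAAAAAAAAAAAAAAAAAAAAAAAAAAAAAAAAAAAAAAAAAAAAAAAAAAAAAAAAAAAAAAAAAAAAAAAAAAAAAAAAAAAAAAAAAAAAAAAAAAAAAAAAAAAAAAAAAAAAAAAAAAAAAAAAAAAAAAAAAAAAAAAAAAAAAAAAAAAAAAAAAAAAAAAAAAAAAAAAAAAAAAAAAAAAAAAAAAAAAAAAAAAAAAAAAAAAAAAAAAAAAAAAAAAAAAAAAAAAAAAAAAAAAAAAAAAAAAAAAAAAAAAAAAAAAAAAAAAAAAAAAAAAAAAAAAAAAAAAAAAAAAAAAAAAAAAAAAAAAAAAAAAAAAAAAAAAAAAAAAAAAAAAAAAAAAAAAAAAAAAAAAAAAAAAAAAAAAAAAAAAAAAAAAAAAAAAAAAAAAAAAAAAAAAAAAAAAAAAAAAAAAAAAAAAAAAAAAAAAAAAAAAAAAAAAAAAAAAAAAAAAAAAAAAAAAAAAAAAAAAAAAAAAAAAAAAAAAAAAAAAAAAAAAAAAAAAAAAAAAAAAAAAAAAAAAAAAAAAAAAAAAAAAAAAAAAAAAAAAAAAAAAAAAAAAAAAAAAAAAAAAAAAAAAAAAAAAAAAAAAAAAAAAAAAAAAAAAAAAAAAAAAAAAAAAAAAAAAAAAAAAAAAAAAAAAAAAAAAAAAAAAAAAAAAAAAAAAAAAAAAAAAAAAAAAAAAAAAAAAAAAAAAAAAAAAAAAAAAAAAAAAAAAAAAAAAAAAAAAAAAAAAAAAAAAAAAAAAAAAAAAAAAAAAAAAAAAAAAAAAAAAAAAAAAAAAAAAAAAAAAAAAAAAAAAAAAAAAAAAAAAAAAAAAAAAAAAAAAAAAAAAAAAAAAAAAAAAAAAAAAAAAAAAAAAAAAAAAAAAAAAAAAAAAAAAAAAAAAAAAAAAAAAAAH4AAAAAAAAAAAAB//+AAAAAAAAAAAAB///gOAAAAAAAAAAB/////AAAAAAAAAAB/////gAAAAAAAAAB/////gAAAAAAAAAA/////gAAAAAAAAAA/////wAAAAAAAAAA/////wAAAAAAAAAA/////4AAAAAAAAAA/////4AAAAAAAAAB/////8AAAAAAAAAH+H///+AAAAAAAAAP+H////AAAAAAAAAf+H////AAAAAAAAA/+H////AAAAAAAAA//P////AAAAAAAAA///////AAAAAAAAAf//////AAAAAAAAAf/////+AAAAAAAAAf/////+AAAAAAAAAf/////+AAAAAAAAAf/////+AAAAAAAAAf/////+AAAAAAAAA///////AAAAAAAAB/v/////AAAAAAAAD+H/////AAAAAAAAD4H/////gAAAAAAADwH/////gAAAAAAADgP/////gAAAAAAADz//////gAAAAAAAD///////gAAAAAAAD///////AAAAAAAAA="/>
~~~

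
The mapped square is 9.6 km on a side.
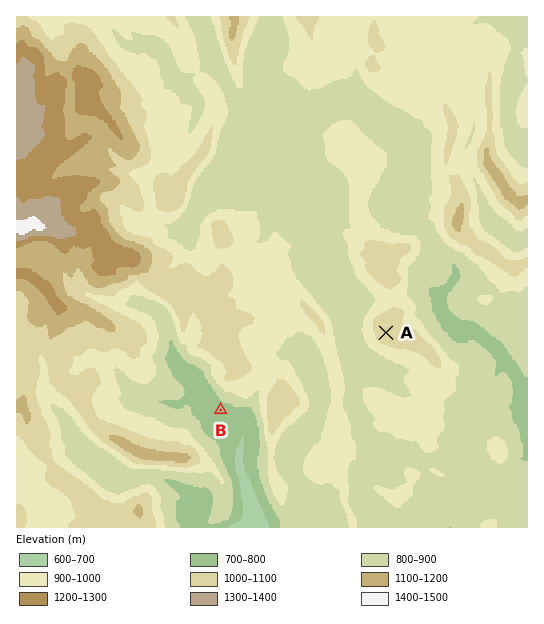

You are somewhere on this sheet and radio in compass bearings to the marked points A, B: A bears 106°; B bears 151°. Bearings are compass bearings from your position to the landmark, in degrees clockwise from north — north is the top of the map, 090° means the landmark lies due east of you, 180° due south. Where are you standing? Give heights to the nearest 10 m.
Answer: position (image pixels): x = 138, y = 262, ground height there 1210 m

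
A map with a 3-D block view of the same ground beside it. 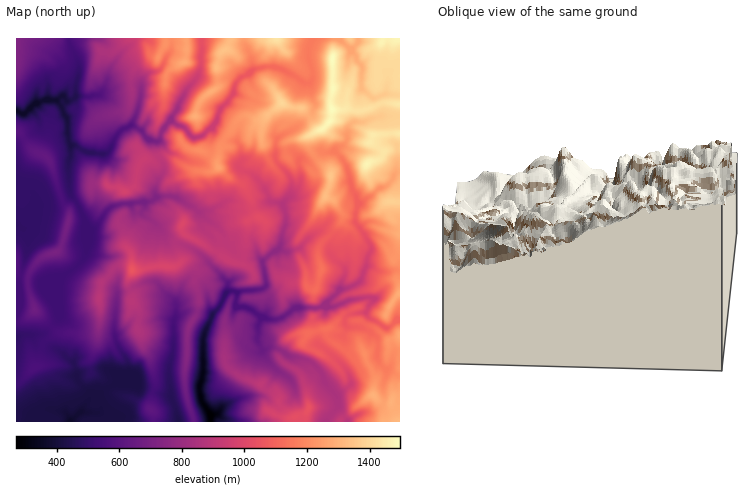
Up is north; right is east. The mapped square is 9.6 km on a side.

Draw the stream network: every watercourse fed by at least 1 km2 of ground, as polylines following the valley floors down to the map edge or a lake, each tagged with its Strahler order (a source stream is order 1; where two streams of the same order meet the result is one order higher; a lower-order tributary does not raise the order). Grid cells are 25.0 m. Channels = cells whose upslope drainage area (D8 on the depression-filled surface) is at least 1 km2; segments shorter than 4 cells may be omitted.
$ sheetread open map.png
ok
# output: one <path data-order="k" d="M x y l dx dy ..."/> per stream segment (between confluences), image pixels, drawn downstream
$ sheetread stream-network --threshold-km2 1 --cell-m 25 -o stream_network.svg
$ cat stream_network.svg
<path data-order="3" d="M210 416l0 6"/><path data-order="1" d="M66 412l4 6-2 4"/><path data-order="2" d="M80 412l-8 8-4 2"/><path data-order="1" d="M220 410l-4 4-4 0-2 2"/><path data-order="1" d="M350 384l-10 10-4 0-10-10-6-12-10-10-10-4-10-2-6-4-10-4-6 0-2 2-4 0 0-2"/><path data-order="1" d="M76 370l0 8 4 6 10 10-2 6-6 8 0 4-2 0"/><path data-order="1" d="M268 362l-4-6-2-8"/><path data-order="1" d="M378 352l0-14-8-6-10-4-12 0-4-4 0-4 4-6 10 0 0-2 8 0 2-2 2-6 4-4-2-2-10 0-6 2-6 0-14 6-14 2"/><path data-order="2" d="M262 348l-4-6 0-18 2-4 0-2"/><path data-order="1" d="M114 326l2 14 12 22 0 10-14 12-8 6-6 4 0 16-2 2-18 0"/><path data-order="3" d="M260 318l-8-8-12-4-4-4 0-2 0-6 0-2"/><path data-order="2" d="M322 308l-6 0-2 0-20 0-12 10-4 2-10 0-8-2"/><path data-order="1" d="M176 304l0 2 0 8-2 6 0 30-4 14 0 20 2 16 4 10 2 12"/><path data-order="1" d="M62 294l2-16 18-18 4-4 0-6-4-8 0-28 0-2"/><path data-order="3" d="M226 292l0 2-2 2-2 8-8 8-8 18-2 6 0 10-2 2 2 24-2 2 0 8-2 2 0 8 2 4 0 4 8 16"/><path data-order="3" d="M236 292l-4-2-6 2"/><path data-order="2" d="M342 288l-20 20"/><path data-order="1" d="M228 284l0 8-2 0"/><path data-order="2" d="M276 252l-6 2-8 8 2 12 2 2 0 6 0 4-6 4-18 0-4 2-2 0"/><path data-order="1" d="M298 248l-10 4-4 0-4-2-4 2"/><path data-order="1" d="M156 224l-14-10 0-2 2-4 0-4 0-2"/><path data-order="1" d="M200 214l-8-8-4 0-6-6-8-4-16 0-8 6-6 0"/><path data-order="2" d="M82 212l-2-6-8-10-2-4 0-12-2 0 0-20 2-4 0-14"/><path data-order="1" d="M36 208l-4 12-8 8-2 0-4-2-2 0 0-2"/><path data-order="2" d="M356 208l0 14 14 22 0 8-2 4-2 10-2 6-4 8-2 4-8 4-8 0"/><path data-order="2" d="M284 206l2 6 0 14-4 6 0 10-2 6-4 4"/><path data-order="2" d="M144 202l-22 2-4 2-4 0-4 2-6 6-4 8-6 6-2 0-2-2-8-14"/><path data-order="1" d="M378 188l-8 8-2 2-6 4-2 0 0 2-4 4"/><path data-order="1" d="M240 168l4 4 6 0 14 14 6 16 8 0 6 4"/><path data-order="1" d="M276 146l0 14 2 4 10 10 4 6 0 12-2 2-6 6 0 6"/><path data-order="3" d="M70 142l-2-8 0-16-4-4-2-8-4-4 0-2-4 0"/><path data-order="1" d="M348 134l0 4-2 4-10 8 0 2 6 6 4 8 6 22 4 8 0 12"/><path data-order="2" d="M130 126l-4 2-2 0-6 6-8 16-4 4-10 0-14-4-4-4-6 0-2-4"/><path data-order="2" d="M168 122l-6 6-2 6 0 4-2 4-6-2-6-2-6-8-6-4-4 0"/><path data-order="3" d="M54 100l-12 0-12 8-6 6-4 0-4-4"/><path data-order="2" d="M76 96l-4 4-6 0-2-4-4 0-2 4-4 0"/><path data-order="1" d="M370 96l-8-8 0-22-6-6 0-2-2-6-12-10-2 0-6-4-22 0-4 10 0 12 4 10 0 8-4 6-2 0-12-8-16-8-4 0-4-2-4 0-14 4-4 6-4 0-4 2-4 4-4 14-12 14-4 10-14 16-4 2-6 0-10-12-6-2-2-2-6 0"/><path data-order="1" d="M140 92l0 6-2 14-8 14"/><path data-order="1" d="M106 82l-2 8-6 6-22 0"/><path data-order="1" d="M194 80l-8 10-8 16-2 4-8 10 0 2"/><path data-order="1" d="M78 74l-2 12 0 10"/>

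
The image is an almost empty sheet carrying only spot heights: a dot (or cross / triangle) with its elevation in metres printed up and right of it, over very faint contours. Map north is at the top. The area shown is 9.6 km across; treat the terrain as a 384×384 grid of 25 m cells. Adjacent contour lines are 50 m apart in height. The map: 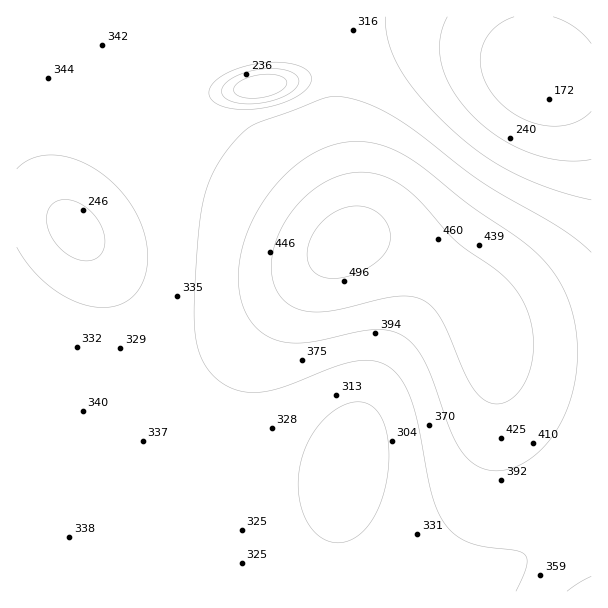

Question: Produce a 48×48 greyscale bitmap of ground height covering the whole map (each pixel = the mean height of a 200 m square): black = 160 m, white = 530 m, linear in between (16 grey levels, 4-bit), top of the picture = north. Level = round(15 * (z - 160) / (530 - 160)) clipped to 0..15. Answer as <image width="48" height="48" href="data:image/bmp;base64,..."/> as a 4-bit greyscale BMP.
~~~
<image width="48" height="48" href="data:image/bmp;base64,Qk32BAAAAAAAAHYAAAAoAAAAMAAAADAAAAABAAQAAAAAAIAEAAATCwAAEwsAABAAAAAAAAAAAAAAABEREQAiIiIAMzMzAERERABVVVUAZmZmAHd3dwCIiIgAmZmZAKqqqgC7u7sAzMzMAN3d3QDu7u4A////AHd3d3d3d3d3d3d2ZmZmZmd3d3d3eIiZqnd3d3d3d3d3d3d2ZmZmZmd3d3d3eIiJmXd3d3d3d3d3d3d2ZmZmZmZ3d3d3iIiImXd3d3d3d3d3d3dmZmZmZmZ3d3iIiIiIiHd3d3d3d3d3d3dmZmZmZmZ3d4iIiIiIiHd3d3d3d3d3d3dmZmZVZmZ3eIiIiIiIiHd3d3d3d3d3d3dmZmVVVmZ3eIiIiIiIiHd3d3d3d3d3d3dmZlVVVWZ3iImZmZiIiHd3d3d3d3d3d3dmZlVVVWZ3iJmZmZmYiHd3d3d3d3d3d3dmZlVVVVZ3iJmZmZmZiHd3d3d3d3d3d3d2ZlVVVVZ3iZmqqqmZiHd3d3d3d3d3d3d2ZlVVVVZ3iZqqqqqZmHd3d3d3d3d3d3d3ZmVVVVZ3iaqru6qpmXd3d3d3d3d3d3d3ZmVVVWZ4iaq7u7qqmXd3d3d3d3d3d3d3dmZVVWZ4mau7u7uqmXd3d3d3d3d3d3d3d2ZmZmd4mqu8zLuqqXd3d3d3d3d3iIiId3dmZmeImrvMzMu6qXd3d3d3d3d4iIiIiHd3d3eJmrzMzMu6qXd3d3d3d3d4iIiIiIiHd3iJq7zMzMu6qXd3d3d3d3eIiImZmZmIiIiZq8zN3My6qXd3d3d3d3eIiJmZqpmZmZmau8zd3My6qXd3d3d3d3eIiZmqqqqqqZqqu8zd3My6qXd3dmZmZ3eIiZqru7u7qqq7vMzd3Mu6qXd2ZmZmZ3eIiZq7vMzMu7u7zM3dzMu6qXdmZVVWZneIiaq7zN3czMzMzM3dzMu6mXZlVVVVZneImaq8zd3d3dzMzMzMzLuqmWZVRERVZnd4iaq83e7u7d3czMzMy7qpmGVURERFVnd4iaq83e7u7u3d3MzMu7qpmFVEMzRFVnd4iaq83e7//u7d3MzLuqqZiFVDMzRFZnd4iZq8ze7//u7dzMu7qpmYh1RDMzRFZnd4iZqrzd7u7u7dzLu6qZiId1RDM0RVZnd4iJmrzN3u7u3cy7qpmYh3dlREREVWZ3d4iJmqvM3d7d3Mu6qZiHd2ZlVERFVmZ3d4iImaq8zd3dzLuqmId2ZmVVVVVVZmd3d4iImZqrvMzMy7qZiHdmVVVWVVVWZnd3d4iIiZmqu7u7uqmYd2ZVRERGZmZmZ3d3d3iIiJmaqquqqpiHdlVEQzM2ZmZnd3d3d3iIiImZmqqqmYh2ZUQzMzM3d3d3d3d3d3eIiIiJmZmZiIdmVEMyIiInd3d3d3d3d3d3d4iIiIiIh3ZlQzIiEREnd3d3d3d3d3ZVRWd4iIiId2ZUQyIREREXd3d3d3d3d2UyESNXeId3dmVEMiERAAEXd3d3d3d3d3ZCEBJGd3d3ZlVDMhEQAAEYh3d3d3d3d3dlQzRWd3d2ZVRDIhEAAAEYiHd3d3d3d3d3dmZ3d3dmZVRDIhEAAAEYiId3d3d3d3d3d3d3d3ZmZVRDIhEQABEYiId3d3d3d3d3d3d3d2ZmVVRDMiEREREoiHd3d3d3d3d3d3d3ZmZmVVRDMiIRESIg=="/>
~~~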